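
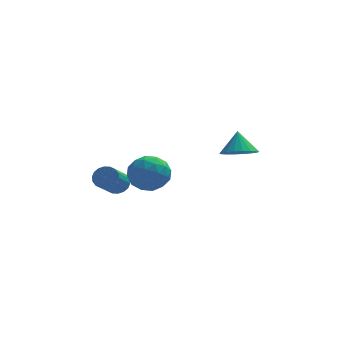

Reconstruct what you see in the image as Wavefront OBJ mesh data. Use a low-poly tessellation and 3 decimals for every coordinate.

v -1.831 0.316 -1.291
v -0.775 0.189 -1.689
v -2.005 -1.509 -1.171
v -0.949 -1.636 -1.569
v -1.117 -1.199 -0.534
v -1.01 -0.071 -0.609
v -1.77 -1.249 -2.251
v -1.663 -0.121 -2.326
v -0.738 -0.779 -2.282
v -0.334 -0.747 -1.221
v -2.446 -0.573 -1.639
v -2.042 -0.541 -0.578
v -1.287 0.413 -1.501
v -1.493 -1.733 -1.359
v -1.591 -1.476 -0.751
v -0.971 -1.55 -0.985
v -1.425 0.26 -0.866
v -0.805 0.185 -1.1
v -1.006 -0.63 -0.421
v -1.975 -1.505 -1.76
v -1.355 -1.58 -1.994
v -1.809 0.23 -1.875
v -1.189 0.156 -2.109
v -1.774 -0.69 -2.439
v -0.645 -0.231 -2.083
v -0.748 -1.304 -2.013
v -1.23 -1.076 -2.414
v -1.167 -0.413 -2.457
v -0.408 -0.212 -1.46
v -0.51 -1.285 -1.389
v -0.609 -1.028 -0.781
v -0.546 -0.365 -0.825
v -0.386 -0.781 -1.808
v -2.27 -0.035 -1.471
v -2.372 -1.108 -1.4
v -2.234 -0.955 -2.035
v -2.171 -0.292 -2.079
v -2.032 -0.016 -0.847
v -2.135 -1.089 -0.777
v -1.613 -0.907 -0.403
v -1.55 -0.244 -0.446
v -2.394 -0.539 -1.052
v 2.975 0.157 -0.495
v 3.783 -0.271 -0.205
v 2.925 0.843 0.655
v 3.927 0.077 -0.406
v 3.882 0.441 -0.625
v 3.658 0.749 -0.819
v 3.298 0.94 -0.948
v 2.874 0.975 -0.987
v 2.47 0.849 -0.929
v 2.166 0.585 -0.785
v 2.022 0.237 -0.584
v 2.067 -0.127 -0.365
v 2.292 -0.435 -0.172
v 2.652 -0.625 -0.042
v 3.076 -0.661 -0.003
v 3.479 -0.535 -0.061
v -2.935 0.086 -2.421
v -2.71 0.425 -1.876
v -3.24 -0.867 -0.854
v -3.465 -1.206 -1.399
v -2.996 0.521 -1.902
v -3.526 -0.771 -0.88
v -3.269 0.531 -2.031
v -3.8 -0.76 -1.009
v -3.477 0.453 -2.237
v -4.007 -0.838 -1.216
v -3.577 0.303 -2.48
v -4.107 -0.989 -1.458
v -3.55 0.109 -2.711
v -4.08 -1.183 -1.689
v -3.401 -0.089 -2.884
v -3.931 -1.381 -1.863
v -3.16 -0.253 -2.966
v -3.69 -1.545 -1.944
v -2.874 -0.349 -2.94
v -3.404 -1.641 -1.918
v -2.6 -0.36 -2.811
v -3.131 -1.651 -1.789
v -2.393 -0.282 -2.604
v -2.923 -1.573 -1.583
v -2.293 -0.131 -2.362
v -2.823 -1.423 -1.34
v -2.32 0.063 -2.131
v -2.85 -1.229 -1.109
v -2.469 0.261 -1.957
v -2.999 -1.031 -0.936
f 1 38 17
f 38 12 41
f 17 41 6
f 38 41 17
f 1 17 13
f 17 6 18
f 13 18 2
f 17 18 13
f 1 13 22
f 13 2 23
f 22 23 8
f 13 23 22
f 1 22 34
f 22 8 37
f 34 37 11
f 22 37 34
f 1 34 38
f 34 11 42
f 38 42 12
f 34 42 38
f 2 18 29
f 18 6 32
f 29 32 10
f 18 32 29
f 6 41 19
f 41 12 40
f 19 40 5
f 41 40 19
f 12 42 39
f 42 11 35
f 39 35 3
f 42 35 39
f 11 37 36
f 37 8 24
f 36 24 7
f 37 24 36
f 8 23 28
f 23 2 25
f 28 25 9
f 23 25 28
f 4 30 16
f 30 10 31
f 16 31 5
f 30 31 16
f 4 16 14
f 16 5 15
f 14 15 3
f 16 15 14
f 4 14 21
f 14 3 20
f 21 20 7
f 14 20 21
f 4 21 26
f 21 7 27
f 26 27 9
f 21 27 26
f 4 26 30
f 26 9 33
f 30 33 10
f 26 33 30
f 5 31 19
f 31 10 32
f 19 32 6
f 31 32 19
f 3 15 39
f 15 5 40
f 39 40 12
f 15 40 39
f 7 20 36
f 20 3 35
f 36 35 11
f 20 35 36
f 9 27 28
f 27 7 24
f 28 24 8
f 27 24 28
f 10 33 29
f 33 9 25
f 29 25 2
f 33 25 29
f 44 43 46
f 44 46 45
f 46 43 47
f 46 47 45
f 47 43 48
f 47 48 45
f 48 43 49
f 48 49 45
f 49 43 50
f 49 50 45
f 50 43 51
f 50 51 45
f 51 43 52
f 51 52 45
f 52 43 53
f 52 53 45
f 53 43 54
f 53 54 45
f 54 43 55
f 54 55 45
f 55 43 56
f 55 56 45
f 56 43 57
f 56 57 45
f 57 43 58
f 57 58 45
f 58 43 44
f 58 44 45
f 60 59 63
f 60 63 61
f 61 63 64
f 61 64 62
f 63 59 65
f 63 65 64
f 64 65 66
f 64 66 62
f 65 59 67
f 65 67 66
f 66 67 68
f 66 68 62
f 67 59 69
f 67 69 68
f 68 69 70
f 68 70 62
f 69 59 71
f 69 71 70
f 70 71 72
f 70 72 62
f 71 59 73
f 71 73 72
f 72 73 74
f 72 74 62
f 73 59 75
f 73 75 74
f 74 75 76
f 74 76 62
f 75 59 77
f 75 77 76
f 76 77 78
f 76 78 62
f 77 59 79
f 77 79 78
f 78 79 80
f 78 80 62
f 79 59 81
f 79 81 80
f 80 81 82
f 80 82 62
f 81 59 83
f 81 83 82
f 82 83 84
f 82 84 62
f 83 59 85
f 83 85 84
f 84 85 86
f 84 86 62
f 85 59 87
f 85 87 86
f 86 87 88
f 86 88 62
f 87 59 60
f 87 60 88
f 88 60 61
f 88 61 62



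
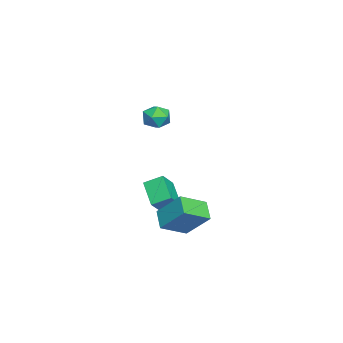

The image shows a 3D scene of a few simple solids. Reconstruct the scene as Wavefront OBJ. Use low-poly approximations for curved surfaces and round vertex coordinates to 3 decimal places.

v 1.857 0.959 2.505
v 2.347 0.963 3.068
v 1.673 -0.223 2.672
v 2.163 -0.219 3.235
v 1.507 0.129 3.31
v 1.621 0.86 3.206
v 2.399 -0.12 2.534
v 2.513 0.611 2.43
v 2.682 0.296 3.086
v 2.131 0.45 3.565
v 1.889 0.29 2.175
v 1.338 0.444 2.654
v -0.976 -0.46 -3.111
v -1.107 0.455 -2.633
v 0.107 0.165 -4.01
v -0.024 1.079 -3.532
v -0.136 -0.759 -2.308
v -0.267 0.155 -1.83
v 0.947 -0.135 -3.207
v 0.816 0.78 -2.729
v 2.778 1.737 -2.958
v 3.66 0.732 -2.301
v 3.184 2.897 -1.726
v 4.066 1.892 -1.07
v 3.634 2.088 -3.57
v 4.516 1.083 -2.914
v 4.04 3.248 -2.339
v 4.922 2.243 -1.682
f 1 12 6
f 1 6 2
f 1 2 8
f 1 8 11
f 1 11 12
f 2 6 10
f 6 12 5
f 12 11 3
f 11 8 7
f 8 2 9
f 4 10 5
f 4 5 3
f 4 3 7
f 4 7 9
f 4 9 10
f 5 10 6
f 3 5 12
f 7 3 11
f 9 7 8
f 10 9 2
f 14 16 13
f 17 14 13
f 13 16 15
f 15 17 13
f 14 20 16
f 18 14 17
f 18 20 14
f 16 20 15
f 19 17 15
f 15 20 19
f 19 18 17
f 20 18 19
f 22 24 21
f 25 22 21
f 21 24 23
f 23 25 21
f 22 28 24
f 26 22 25
f 26 28 22
f 24 28 23
f 27 25 23
f 23 28 27
f 27 26 25
f 28 26 27



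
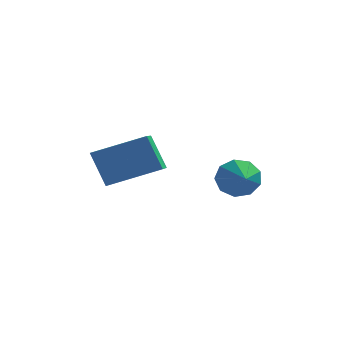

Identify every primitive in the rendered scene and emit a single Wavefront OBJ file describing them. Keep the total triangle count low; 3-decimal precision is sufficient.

v 1.244 -1.729 2.284
v 1.603 -1.381 2.909
v 1.556 -2.971 2.796
v 1.074 -1.468 3.021
v 0.625 -1.676 2.789
v 0.465 -1.909 2.32
v 0.67 -2.058 1.835
v 1.143 -2.052 1.559
v 1.663 -1.895 1.623
v 1.987 -1.66 1.996
v 1.963 -1.457 2.504
v -3.473 -3.249 3.911
v -1.666 -2.964 4.616
v -3.48 -1.788 3.338
v -1.674 -1.502 4.043
v -2.906 -3.738 2.657
v -1.1 -3.452 3.362
v -2.914 -2.276 2.084
v -1.107 -1.991 2.789
f 2 1 4
f 2 4 3
f 4 1 5
f 4 5 3
f 5 1 6
f 5 6 3
f 6 1 7
f 6 7 3
f 7 1 8
f 7 8 3
f 8 1 9
f 8 9 3
f 9 1 10
f 9 10 3
f 10 1 11
f 10 11 3
f 11 1 2
f 11 2 3
f 13 15 12
f 16 13 12
f 12 15 14
f 14 16 12
f 13 19 15
f 17 13 16
f 17 19 13
f 15 19 14
f 18 16 14
f 14 19 18
f 18 17 16
f 19 17 18



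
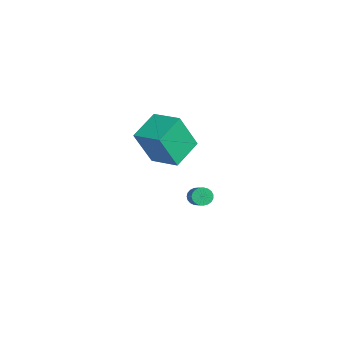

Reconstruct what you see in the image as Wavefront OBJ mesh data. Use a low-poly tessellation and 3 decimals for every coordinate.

v -2.676 1.934 1.384
v -2.655 1.039 3.305
v -1.307 2.637 1.696
v -1.286 1.741 3.617
v -1.834 0.579 0.743
v -1.813 -0.317 2.664
v -0.465 1.281 1.055
v -0.444 0.386 2.976
v -3.756 3.735 -3.751
v -3.471 3.67 -4.193
v -2.399 3.461 -3.47
v -2.684 3.525 -3.029
v -3.452 3.887 -4.158
v -2.38 3.677 -3.435
v -3.486 4.077 -4.053
v -2.414 3.868 -3.33
v -3.567 4.209 -3.895
v -2.495 3.999 -3.172
v -3.68 4.258 -3.713
v -2.608 4.048 -2.99
v -3.807 4.217 -3.537
v -2.734 4.007 -2.814
v -3.924 4.092 -3.398
v -2.852 3.883 -2.675
v -4.013 3.906 -3.321
v -2.941 3.696 -2.598
v -4.057 3.69 -3.318
v -2.985 3.481 -2.595
v -4.049 3.482 -3.39
v -2.977 3.272 -2.667
v -3.991 3.318 -3.524
v -2.919 3.108 -2.801
v -3.892 3.225 -3.698
v -2.82 3.016 -2.975
v -3.769 3.221 -3.881
v -2.697 3.011 -3.158
v -3.644 3.306 -4.042
v -2.572 3.096 -3.319
v -3.539 3.465 -4.152
v -2.467 3.255 -3.429
f 2 4 1
f 5 2 1
f 1 4 3
f 3 5 1
f 2 8 4
f 6 2 5
f 6 8 2
f 4 8 3
f 7 5 3
f 3 8 7
f 7 6 5
f 8 6 7
f 10 9 13
f 10 13 11
f 11 13 14
f 11 14 12
f 13 9 15
f 13 15 14
f 14 15 16
f 14 16 12
f 15 9 17
f 15 17 16
f 16 17 18
f 16 18 12
f 17 9 19
f 17 19 18
f 18 19 20
f 18 20 12
f 19 9 21
f 19 21 20
f 20 21 22
f 20 22 12
f 21 9 23
f 21 23 22
f 22 23 24
f 22 24 12
f 23 9 25
f 23 25 24
f 24 25 26
f 24 26 12
f 25 9 27
f 25 27 26
f 26 27 28
f 26 28 12
f 27 9 29
f 27 29 28
f 28 29 30
f 28 30 12
f 29 9 31
f 29 31 30
f 30 31 32
f 30 32 12
f 31 9 33
f 31 33 32
f 32 33 34
f 32 34 12
f 33 9 35
f 33 35 34
f 34 35 36
f 34 36 12
f 35 9 37
f 35 37 36
f 36 37 38
f 36 38 12
f 37 9 39
f 37 39 38
f 38 39 40
f 38 40 12
f 39 9 10
f 39 10 40
f 40 10 11
f 40 11 12



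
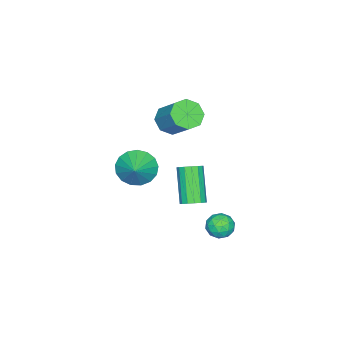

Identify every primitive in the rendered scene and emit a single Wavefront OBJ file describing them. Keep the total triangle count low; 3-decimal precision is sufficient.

v -1.073 -1.216 2.278
v -0.55 -0.854 1.67
v 0.057 0.358 2.915
v -0.467 -0.004 3.522
v -1.159 -0.568 1.689
v -0.553 0.644 2.933
v -1.718 -0.661 2.052
v -1.112 0.55 3.297
v -1.9 -1.08 2.548
v -1.293 0.132 3.793
v -1.597 -1.578 2.885
v -0.99 -0.366 4.13
v -0.987 -1.864 2.867
v -0.381 -0.652 4.111
v -0.428 -1.77 2.503
v 0.178 -0.559 3.748
v -0.247 -1.352 2.007
v 0.36 -0.14 3.252
v 3.053 4.294 -0.796
v 3.336 3.995 -0.199
v 2.504 3.285 -1.041
v 2.787 2.986 -0.444
v 2.285 3.506 -0.386
v 2.624 4.129 -0.234
v 3.216 3.151 -1.006
v 3.555 3.774 -0.854
v 3.437 3.288 -0.328
v 2.861 3.508 0.055
v 2.979 3.772 -1.295
v 2.403 3.992 -0.912
v 3.242 4.233 -0.476
v 2.598 3.047 -0.764
v 2.302 3.353 -0.73
v 2.469 3.177 -0.379
v 2.824 4.312 -0.497
v 2.99 4.136 -0.146
v 2.373 3.849 -0.256
v 2.85 3.144 -1.094
v 3.016 2.968 -0.743
v 3.371 4.103 -0.861
v 3.538 3.927 -0.51
v 3.467 3.431 -0.984
v 3.468 3.642 -0.201
v 3.146 3.049 -0.345
v 3.398 3.145 -0.675
v 3.597 3.512 -0.586
v 3.13 3.771 0.024
v 2.808 3.178 -0.12
v 2.512 3.484 -0.086
v 2.711 3.85 0.003
v 3.189 3.355 -0.052
v 3.032 4.102 -1.12
v 2.71 3.509 -1.264
v 3.129 3.43 -1.243
v 3.328 3.796 -1.154
v 2.694 4.231 -0.895
v 2.372 3.638 -1.039
v 2.243 3.768 -0.654
v 2.442 4.135 -0.565
v 2.651 3.925 -1.188
v 0.077 -2.478 -0.976
v 0.649 -2.477 -1.857
v 1.143 -1.942 -0.284
v 0.424 -2.027 -1.859
v 0.119 -1.681 -1.659
v -0.195 -1.518 -1.302
v -0.447 -1.575 -0.871
v -0.579 -1.838 -0.464
v -0.56 -2.249 -0.174
v -0.396 -2.712 -0.068
v -0.123 -3.121 -0.171
v 0.195 -3.383 -0.457
v 0.487 -3.438 -0.863
v 0.684 -3.273 -1.295
v 0.743 -2.926 -1.654
v 4.096 2.904 1.532
v 4.596 2.899 1.863
v 3.585 2.152 3.38
v 3.084 2.156 3.048
v 4.468 3.177 1.915
v 3.456 2.43 3.431
v 4.24 3.382 1.864
v 3.229 2.635 3.38
v 3.973 3.459 1.724
v 2.962 2.712 3.24
v 3.74 3.387 1.532
v 2.728 2.639 3.049
v 3.601 3.185 1.341
v 2.59 2.438 2.857
v 3.595 2.908 1.2
v 2.584 2.161 2.717
v 3.724 2.63 1.149
v 2.712 1.883 2.665
v 3.951 2.425 1.2
v 2.94 1.678 2.716
v 4.218 2.348 1.34
v 3.207 1.601 2.856
v 4.452 2.421 1.531
v 3.44 1.673 3.048
v 4.59 2.622 1.723
v 3.579 1.875 3.239
f 2 1 5
f 2 5 3
f 3 5 6
f 3 6 4
f 5 1 7
f 5 7 6
f 6 7 8
f 6 8 4
f 7 1 9
f 7 9 8
f 8 9 10
f 8 10 4
f 9 1 11
f 9 11 10
f 10 11 12
f 10 12 4
f 11 1 13
f 11 13 12
f 12 13 14
f 12 14 4
f 13 1 15
f 13 15 14
f 14 15 16
f 14 16 4
f 15 1 17
f 15 17 16
f 16 17 18
f 16 18 4
f 17 1 2
f 17 2 18
f 18 2 3
f 18 3 4
f 19 56 35
f 56 30 59
f 35 59 24
f 56 59 35
f 19 35 31
f 35 24 36
f 31 36 20
f 35 36 31
f 19 31 40
f 31 20 41
f 40 41 26
f 31 41 40
f 19 40 52
f 40 26 55
f 52 55 29
f 40 55 52
f 19 52 56
f 52 29 60
f 56 60 30
f 52 60 56
f 20 36 47
f 36 24 50
f 47 50 28
f 36 50 47
f 24 59 37
f 59 30 58
f 37 58 23
f 59 58 37
f 30 60 57
f 60 29 53
f 57 53 21
f 60 53 57
f 29 55 54
f 55 26 42
f 54 42 25
f 55 42 54
f 26 41 46
f 41 20 43
f 46 43 27
f 41 43 46
f 22 48 34
f 48 28 49
f 34 49 23
f 48 49 34
f 22 34 32
f 34 23 33
f 32 33 21
f 34 33 32
f 22 32 39
f 32 21 38
f 39 38 25
f 32 38 39
f 22 39 44
f 39 25 45
f 44 45 27
f 39 45 44
f 22 44 48
f 44 27 51
f 48 51 28
f 44 51 48
f 23 49 37
f 49 28 50
f 37 50 24
f 49 50 37
f 21 33 57
f 33 23 58
f 57 58 30
f 33 58 57
f 25 38 54
f 38 21 53
f 54 53 29
f 38 53 54
f 27 45 46
f 45 25 42
f 46 42 26
f 45 42 46
f 28 51 47
f 51 27 43
f 47 43 20
f 51 43 47
f 62 61 64
f 62 64 63
f 64 61 65
f 64 65 63
f 65 61 66
f 65 66 63
f 66 61 67
f 66 67 63
f 67 61 68
f 67 68 63
f 68 61 69
f 68 69 63
f 69 61 70
f 69 70 63
f 70 61 71
f 70 71 63
f 71 61 72
f 71 72 63
f 72 61 73
f 72 73 63
f 73 61 74
f 73 74 63
f 74 61 75
f 74 75 63
f 75 61 62
f 75 62 63
f 77 76 80
f 77 80 78
f 78 80 81
f 78 81 79
f 80 76 82
f 80 82 81
f 81 82 83
f 81 83 79
f 82 76 84
f 82 84 83
f 83 84 85
f 83 85 79
f 84 76 86
f 84 86 85
f 85 86 87
f 85 87 79
f 86 76 88
f 86 88 87
f 87 88 89
f 87 89 79
f 88 76 90
f 88 90 89
f 89 90 91
f 89 91 79
f 90 76 92
f 90 92 91
f 91 92 93
f 91 93 79
f 92 76 94
f 92 94 93
f 93 94 95
f 93 95 79
f 94 76 96
f 94 96 95
f 95 96 97
f 95 97 79
f 96 76 98
f 96 98 97
f 97 98 99
f 97 99 79
f 98 76 100
f 98 100 99
f 99 100 101
f 99 101 79
f 100 76 77
f 100 77 101
f 101 77 78
f 101 78 79



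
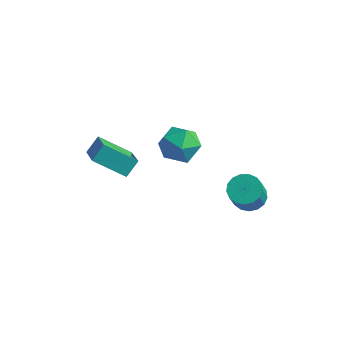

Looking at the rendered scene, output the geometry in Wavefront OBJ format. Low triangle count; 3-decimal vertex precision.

v 1.811 3.204 -4.695
v 2.572 2.839 -5.06
v 2.851 1.951 -3.59
v 2.089 2.316 -3.225
v 2.715 3.207 -4.865
v 2.994 2.319 -3.395
v 2.65 3.574 -4.63
v 2.929 2.686 -3.161
v 2.394 3.857 -4.411
v 2.672 2.968 -2.941
v 2.003 3.99 -4.257
v 2.282 3.101 -2.787
v 1.569 3.943 -4.203
v 1.847 3.054 -2.733
v 1.19 3.727 -4.261
v 1.468 2.838 -2.792
v 0.953 3.391 -4.42
v 1.232 2.502 -2.95
v 0.913 3.012 -4.641
v 1.191 2.124 -3.171
v 1.078 2.678 -4.874
v 1.357 1.789 -3.405
v 1.411 2.464 -5.067
v 1.69 1.575 -3.597
v 1.836 2.419 -5.174
v 2.115 1.531 -3.704
v 2.255 2.555 -5.172
v 2.534 1.666 -3.702
v -1.892 1.672 0.103
v -0.898 2.272 -0.238
v -1.202 0.048 -0.742
v -0.208 0.648 -1.083
v -0.398 0.408 0.087
v -0.825 1.412 0.609
v -1.275 0.908 -1.589
v -1.702 1.912 -1.067
v -0.518 1.799 -1.284
v 0.025 1.491 -0.248
v -2.125 0.829 -0.732
v -1.582 0.521 0.304
v -5.364 -0.853 -1.953
v -4.151 -1.91 -1.147
v -5.207 -0.085 -1.181
v -3.994 -1.142 -0.376
v -3.886 -0.018 -3.084
v -2.673 -1.075 -2.279
v -3.729 0.75 -2.313
v -2.516 -0.307 -1.507
f 2 1 5
f 2 5 3
f 3 5 6
f 3 6 4
f 5 1 7
f 5 7 6
f 6 7 8
f 6 8 4
f 7 1 9
f 7 9 8
f 8 9 10
f 8 10 4
f 9 1 11
f 9 11 10
f 10 11 12
f 10 12 4
f 11 1 13
f 11 13 12
f 12 13 14
f 12 14 4
f 13 1 15
f 13 15 14
f 14 15 16
f 14 16 4
f 15 1 17
f 15 17 16
f 16 17 18
f 16 18 4
f 17 1 19
f 17 19 18
f 18 19 20
f 18 20 4
f 19 1 21
f 19 21 20
f 20 21 22
f 20 22 4
f 21 1 23
f 21 23 22
f 22 23 24
f 22 24 4
f 23 1 25
f 23 25 24
f 24 25 26
f 24 26 4
f 25 1 27
f 25 27 26
f 26 27 28
f 26 28 4
f 27 1 2
f 27 2 28
f 28 2 3
f 28 3 4
f 29 40 34
f 29 34 30
f 29 30 36
f 29 36 39
f 29 39 40
f 30 34 38
f 34 40 33
f 40 39 31
f 39 36 35
f 36 30 37
f 32 38 33
f 32 33 31
f 32 31 35
f 32 35 37
f 32 37 38
f 33 38 34
f 31 33 40
f 35 31 39
f 37 35 36
f 38 37 30
f 42 44 41
f 45 42 41
f 41 44 43
f 43 45 41
f 42 48 44
f 46 42 45
f 46 48 42
f 44 48 43
f 47 45 43
f 43 48 47
f 47 46 45
f 48 46 47



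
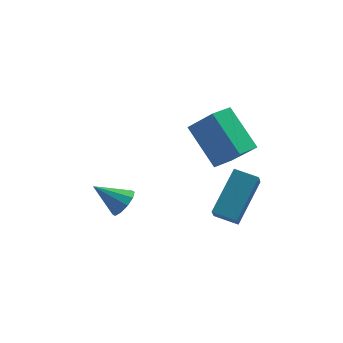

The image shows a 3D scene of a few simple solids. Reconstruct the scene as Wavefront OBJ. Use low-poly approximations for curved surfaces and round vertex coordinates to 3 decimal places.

v 1.214 -2.188 -2.952
v 1.075 -2.9 -2.126
v 0.417 -1.814 -2.765
v 0.277 -2.527 -1.938
v 2.063 -0.973 -1.762
v 1.923 -1.686 -0.935
v 1.265 -0.6 -1.574
v 1.126 -1.312 -0.748
v 0.566 -0.186 -1.532
v 1.366 -0.732 -0.453
v -0.256 1.017 -0.312
v 0.544 0.47 0.767
v 1.236 0.45 -1.707
v 2.036 -0.097 -0.628
v 0.414 1.652 -0.487
v 1.214 1.106 0.592
v -2.618 -2.153 -1.63
v -2.243 -2.026 -1.179
v -3.602 -1.947 -0.87
v -2.317 -1.71 -1.36
v -2.505 -1.564 -1.644
v -2.737 -1.643 -1.923
v -2.923 -1.917 -2.089
v -2.993 -2.281 -2.08
v -2.919 -2.597 -1.899
v -2.731 -2.743 -1.615
v -2.499 -2.664 -1.337
v -2.313 -2.39 -1.17
f 2 4 1
f 5 2 1
f 1 4 3
f 3 5 1
f 2 8 4
f 6 2 5
f 6 8 2
f 4 8 3
f 7 5 3
f 3 8 7
f 7 6 5
f 8 6 7
f 10 12 9
f 13 10 9
f 9 12 11
f 11 13 9
f 10 16 12
f 14 10 13
f 14 16 10
f 12 16 11
f 15 13 11
f 11 16 15
f 15 14 13
f 16 14 15
f 18 17 20
f 18 20 19
f 20 17 21
f 20 21 19
f 21 17 22
f 21 22 19
f 22 17 23
f 22 23 19
f 23 17 24
f 23 24 19
f 24 17 25
f 24 25 19
f 25 17 26
f 25 26 19
f 26 17 27
f 26 27 19
f 27 17 28
f 27 28 19
f 28 17 18
f 28 18 19



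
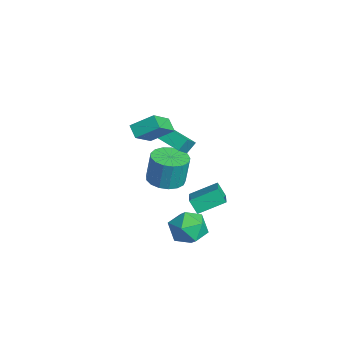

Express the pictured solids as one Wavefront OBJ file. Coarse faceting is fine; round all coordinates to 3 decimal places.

v 1.785 0.813 -3.27
v 1.326 0.514 -2.531
v 1.893 2.278 -2.61
v 1.434 1.978 -1.871
v 3.426 0.322 -2.449
v 2.967 0.022 -1.71
v 3.534 1.786 -1.789
v 3.075 1.487 -1.05
v -3.654 0.24 -1.407
v -3.851 0.78 -0.822
v -2.053 1.377 -1.921
v -2.25 1.918 -1.336
v -2.89 -0.438 -0.524
v -3.087 0.103 0.061
v -1.289 0.7 -1.038
v -1.486 1.24 -0.453
v 3.865 0.455 -2.882
v 4.269 -0.004 -3.826
v 2.211 -0.196 -3.274
v 2.615 -0.655 -4.218
v 2.922 -1.065 -3.216
v 3.944 -0.663 -2.974
v 2.536 0.463 -4.126
v 3.558 0.865 -3.884
v 3.448 0 -4.595
v 3.687 -0.944 -4.032
v 2.793 0.744 -3.068
v 3.032 -0.2 -2.505
v -2.271 -0.816 0.28
v -1.321 -1.87 1.371
v -1.894 0.355 1.083
v -0.943 -0.699 2.174
v -1.577 -0.701 -0.214
v -0.626 -1.755 0.877
v -1.199 0.47 0.589
v -0.249 -0.584 1.68
v -3.214 0.549 -4.662
v -2.153 0.409 -4.671
v -2.105 0.651 -2.888
v -3.166 0.791 -2.878
v -2.211 0.914 -4.738
v -2.163 1.156 -2.955
v -2.499 1.335 -4.787
v -2.451 1.576 -3.004
v -2.95 1.576 -4.808
v -2.902 1.817 -3.025
v -3.462 1.582 -4.795
v -3.414 1.823 -3.012
v -3.917 1.351 -4.751
v -3.869 1.592 -2.968
v -4.211 0.936 -4.687
v -4.163 1.178 -2.904
v -4.277 0.433 -4.617
v -4.229 0.675 -2.834
v -4.099 -0.043 -4.557
v -4.051 0.198 -2.774
v -3.718 -0.384 -4.521
v -3.67 -0.142 -2.738
v -3.222 -0.511 -4.518
v -3.174 -0.269 -2.735
v -2.724 -0.395 -4.547
v -2.676 -0.154 -2.764
v -2.338 -0.063 -4.602
v -2.29 0.179 -2.819
f 2 4 1
f 5 2 1
f 1 4 3
f 3 5 1
f 2 8 4
f 6 2 5
f 6 8 2
f 4 8 3
f 7 5 3
f 3 8 7
f 7 6 5
f 8 6 7
f 10 12 9
f 13 10 9
f 9 12 11
f 11 13 9
f 10 16 12
f 14 10 13
f 14 16 10
f 12 16 11
f 15 13 11
f 11 16 15
f 15 14 13
f 16 14 15
f 17 28 22
f 17 22 18
f 17 18 24
f 17 24 27
f 17 27 28
f 18 22 26
f 22 28 21
f 28 27 19
f 27 24 23
f 24 18 25
f 20 26 21
f 20 21 19
f 20 19 23
f 20 23 25
f 20 25 26
f 21 26 22
f 19 21 28
f 23 19 27
f 25 23 24
f 26 25 18
f 30 32 29
f 33 30 29
f 29 32 31
f 31 33 29
f 30 36 32
f 34 30 33
f 34 36 30
f 32 36 31
f 35 33 31
f 31 36 35
f 35 34 33
f 36 34 35
f 38 37 41
f 38 41 39
f 39 41 42
f 39 42 40
f 41 37 43
f 41 43 42
f 42 43 44
f 42 44 40
f 43 37 45
f 43 45 44
f 44 45 46
f 44 46 40
f 45 37 47
f 45 47 46
f 46 47 48
f 46 48 40
f 47 37 49
f 47 49 48
f 48 49 50
f 48 50 40
f 49 37 51
f 49 51 50
f 50 51 52
f 50 52 40
f 51 37 53
f 51 53 52
f 52 53 54
f 52 54 40
f 53 37 55
f 53 55 54
f 54 55 56
f 54 56 40
f 55 37 57
f 55 57 56
f 56 57 58
f 56 58 40
f 57 37 59
f 57 59 58
f 58 59 60
f 58 60 40
f 59 37 61
f 59 61 60
f 60 61 62
f 60 62 40
f 61 37 63
f 61 63 62
f 62 63 64
f 62 64 40
f 63 37 38
f 63 38 64
f 64 38 39
f 64 39 40



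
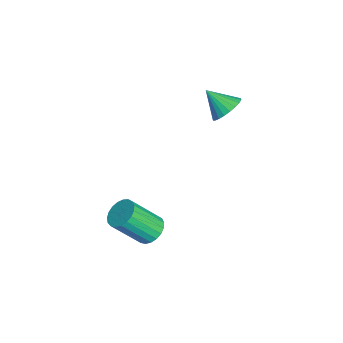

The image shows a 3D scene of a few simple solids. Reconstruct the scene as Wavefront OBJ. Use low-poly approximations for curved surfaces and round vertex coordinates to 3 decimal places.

v 2.947 -1.459 -0.906
v 3.404 -1.103 -0.66
v 3.551 -2.145 0.573
v 3.093 -2.501 0.326
v 3.19 -1.002 -0.548
v 3.337 -2.043 0.684
v 2.934 -0.979 -0.499
v 3.08 -2.02 0.734
v 2.68 -1.039 -0.519
v 2.826 -2.081 0.713
v 2.472 -1.172 -0.607
v 2.619 -2.214 0.625
v 2.346 -1.355 -0.747
v 2.493 -2.397 0.485
v 2.324 -1.556 -0.914
v 2.471 -2.597 0.319
v 2.41 -1.74 -1.079
v 2.556 -2.781 0.153
v 2.588 -1.875 -1.215
v 2.735 -2.917 0.017
v 2.829 -1.939 -1.297
v 2.975 -2.98 -0.065
v 3.09 -1.919 -1.312
v 3.236 -2.961 -0.08
v 3.326 -1.82 -1.256
v 3.472 -2.862 -0.024
v 3.496 -1.659 -1.14
v 3.643 -2.701 0.092
v 3.572 -1.463 -0.984
v 3.718 -2.505 0.248
v 3.539 -1.267 -0.814
v 3.686 -2.308 0.418
v -1.678 1.57 1.551
v -1.053 1.237 1.598
v -2.142 0.81 2.309
v -1.03 1.425 1.8
v -1.105 1.634 1.965
v -1.268 1.835 2.066
v -1.493 1.994 2.089
v -1.746 2.09 2.03
v -1.989 2.106 1.897
v -2.185 2.041 1.713
v -2.303 1.904 1.503
v -2.327 1.716 1.301
v -2.251 1.506 1.136
v -2.089 1.306 1.035
v -1.864 1.146 1.012
v -1.61 1.051 1.071
v -1.367 1.034 1.204
v -1.172 1.1 1.388
f 2 1 5
f 2 5 3
f 3 5 6
f 3 6 4
f 5 1 7
f 5 7 6
f 6 7 8
f 6 8 4
f 7 1 9
f 7 9 8
f 8 9 10
f 8 10 4
f 9 1 11
f 9 11 10
f 10 11 12
f 10 12 4
f 11 1 13
f 11 13 12
f 12 13 14
f 12 14 4
f 13 1 15
f 13 15 14
f 14 15 16
f 14 16 4
f 15 1 17
f 15 17 16
f 16 17 18
f 16 18 4
f 17 1 19
f 17 19 18
f 18 19 20
f 18 20 4
f 19 1 21
f 19 21 20
f 20 21 22
f 20 22 4
f 21 1 23
f 21 23 22
f 22 23 24
f 22 24 4
f 23 1 25
f 23 25 24
f 24 25 26
f 24 26 4
f 25 1 27
f 25 27 26
f 26 27 28
f 26 28 4
f 27 1 29
f 27 29 28
f 28 29 30
f 28 30 4
f 29 1 31
f 29 31 30
f 30 31 32
f 30 32 4
f 31 1 2
f 31 2 32
f 32 2 3
f 32 3 4
f 34 33 36
f 34 36 35
f 36 33 37
f 36 37 35
f 37 33 38
f 37 38 35
f 38 33 39
f 38 39 35
f 39 33 40
f 39 40 35
f 40 33 41
f 40 41 35
f 41 33 42
f 41 42 35
f 42 33 43
f 42 43 35
f 43 33 44
f 43 44 35
f 44 33 45
f 44 45 35
f 45 33 46
f 45 46 35
f 46 33 47
f 46 47 35
f 47 33 48
f 47 48 35
f 48 33 49
f 48 49 35
f 49 33 50
f 49 50 35
f 50 33 34
f 50 34 35



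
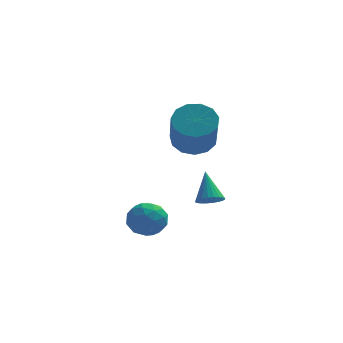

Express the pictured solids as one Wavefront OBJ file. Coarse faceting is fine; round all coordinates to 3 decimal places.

v 3.263 -1.856 -1.809
v 3.788 -2.067 -1.556
v 3.057 -0.904 -0.591
v 3.87 -1.881 -1.687
v 3.86 -1.691 -1.837
v 3.759 -1.526 -1.983
v 3.582 -1.412 -2.102
v 3.357 -1.365 -2.177
v 3.118 -1.393 -2.195
v 2.9 -1.491 -2.155
v 2.738 -1.645 -2.063
v 2.656 -1.831 -1.932
v 2.666 -2.02 -1.782
v 2.767 -2.185 -1.636
v 2.944 -2.299 -1.517
v 3.169 -2.346 -1.442
v 3.408 -2.319 -1.424
v 3.626 -2.22 -1.464
v 2.565 0.443 0.768
v 3.144 -0.144 0.22
v 3.214 -1.551 1.805
v 2.635 -0.963 2.352
v 3.486 0.193 0.504
v 3.556 -1.214 2.089
v 3.535 0.609 0.872
v 3.605 -0.798 2.456
v 3.277 0.973 1.207
v 3.347 -0.434 2.791
v 2.792 1.169 1.402
v 2.863 -0.238 2.986
v 2.236 1.134 1.396
v 2.306 -0.273 2.98
v 1.784 0.88 1.19
v 1.854 -0.527 2.775
v 1.579 0.488 0.851
v 1.65 -0.919 2.435
v 1.688 0.081 0.485
v 1.758 -1.326 2.069
v 2.075 -0.211 0.209
v 2.145 -1.618 1.793
v 2.618 -0.295 0.11
v 2.688 -1.701 1.694
v 0.977 -0.807 -2.718
v 1.499 -1.318 -3.287
v -0.119 -1.822 -2.813
v 0.403 -2.333 -3.382
v 0.637 -2.248 -2.491
v 1.314 -1.62 -2.432
v 0.066 -1.52 -3.668
v 0.743 -0.892 -3.609
v 0.936 -1.758 -3.874
v 1.289 -2.208 -3.146
v 0.091 -0.932 -2.954
v 0.444 -1.382 -2.226
v 1.334 -0.973 -2.994
v 0.046 -2.167 -3.106
v 0.183 -2.117 -2.582
v 0.49 -2.417 -2.917
v 1.226 -1.151 -2.491
v 1.533 -1.451 -2.826
v 1.026 -1.998 -2.358
v -0.153 -1.689 -3.274
v 0.154 -1.989 -3.609
v 0.89 -0.723 -3.183
v 1.197 -1.023 -3.518
v 0.354 -1.142 -3.742
v 1.31 -1.532 -3.673
v 0.666 -2.129 -3.729
v 0.467 -1.651 -3.898
v 0.866 -1.282 -3.863
v 1.518 -1.796 -3.246
v 0.873 -2.393 -3.302
v 1.011 -2.343 -2.778
v 1.409 -1.974 -2.743
v 1.186 -2.055 -3.591
v 0.507 -0.747 -2.798
v -0.138 -1.344 -2.854
v -0.029 -1.166 -3.357
v 0.369 -0.797 -3.322
v 0.714 -1.011 -2.371
v 0.07 -1.608 -2.427
v 0.514 -1.858 -2.237
v 0.913 -1.489 -2.202
v 0.194 -1.085 -2.509
f 2 1 4
f 2 4 3
f 4 1 5
f 4 5 3
f 5 1 6
f 5 6 3
f 6 1 7
f 6 7 3
f 7 1 8
f 7 8 3
f 8 1 9
f 8 9 3
f 9 1 10
f 9 10 3
f 10 1 11
f 10 11 3
f 11 1 12
f 11 12 3
f 12 1 13
f 12 13 3
f 13 1 14
f 13 14 3
f 14 1 15
f 14 15 3
f 15 1 16
f 15 16 3
f 16 1 17
f 16 17 3
f 17 1 18
f 17 18 3
f 18 1 2
f 18 2 3
f 20 19 23
f 20 23 21
f 21 23 24
f 21 24 22
f 23 19 25
f 23 25 24
f 24 25 26
f 24 26 22
f 25 19 27
f 25 27 26
f 26 27 28
f 26 28 22
f 27 19 29
f 27 29 28
f 28 29 30
f 28 30 22
f 29 19 31
f 29 31 30
f 30 31 32
f 30 32 22
f 31 19 33
f 31 33 32
f 32 33 34
f 32 34 22
f 33 19 35
f 33 35 34
f 34 35 36
f 34 36 22
f 35 19 37
f 35 37 36
f 36 37 38
f 36 38 22
f 37 19 39
f 37 39 38
f 38 39 40
f 38 40 22
f 39 19 41
f 39 41 40
f 40 41 42
f 40 42 22
f 41 19 20
f 41 20 42
f 42 20 21
f 42 21 22
f 43 80 59
f 80 54 83
f 59 83 48
f 80 83 59
f 43 59 55
f 59 48 60
f 55 60 44
f 59 60 55
f 43 55 64
f 55 44 65
f 64 65 50
f 55 65 64
f 43 64 76
f 64 50 79
f 76 79 53
f 64 79 76
f 43 76 80
f 76 53 84
f 80 84 54
f 76 84 80
f 44 60 71
f 60 48 74
f 71 74 52
f 60 74 71
f 48 83 61
f 83 54 82
f 61 82 47
f 83 82 61
f 54 84 81
f 84 53 77
f 81 77 45
f 84 77 81
f 53 79 78
f 79 50 66
f 78 66 49
f 79 66 78
f 50 65 70
f 65 44 67
f 70 67 51
f 65 67 70
f 46 72 58
f 72 52 73
f 58 73 47
f 72 73 58
f 46 58 56
f 58 47 57
f 56 57 45
f 58 57 56
f 46 56 63
f 56 45 62
f 63 62 49
f 56 62 63
f 46 63 68
f 63 49 69
f 68 69 51
f 63 69 68
f 46 68 72
f 68 51 75
f 72 75 52
f 68 75 72
f 47 73 61
f 73 52 74
f 61 74 48
f 73 74 61
f 45 57 81
f 57 47 82
f 81 82 54
f 57 82 81
f 49 62 78
f 62 45 77
f 78 77 53
f 62 77 78
f 51 69 70
f 69 49 66
f 70 66 50
f 69 66 70
f 52 75 71
f 75 51 67
f 71 67 44
f 75 67 71



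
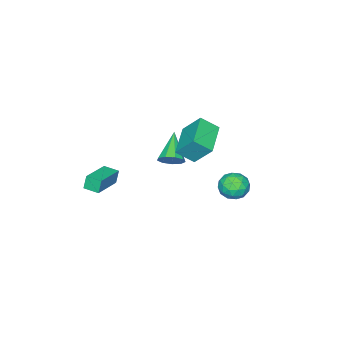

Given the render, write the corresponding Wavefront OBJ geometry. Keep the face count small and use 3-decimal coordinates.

v -0.234 -1.191 -0.94
v 0.26 -1.175 -0.35
v -1.566 -2.089 0.2
v -0.034 -0.738 -0.35
v -0.422 -0.513 -0.626
v -0.722 -0.605 -1.049
v -0.794 -0.971 -1.421
v -0.604 -1.44 -1.568
v -0.24 -1.792 -1.421
v 0.126 -1.863 -1.049
v 0.324 -1.619 -0.626
v -1.772 -0.371 0.368
v -1.148 -1.152 1.119
v -1.993 0.661 1.623
v -1.369 -0.119 2.374
v -0.051 0.559 -0.094
v 0.573 -0.221 0.657
v -0.272 1.592 1.161
v 0.352 0.811 1.912
v 0.592 4.488 0.126
v 0.975 4.181 -0.621
v 0.105 3.159 0.421
v 0.488 2.852 -0.326
v 0.996 3.119 0.36
v 1.297 3.941 0.177
v -0.217 3.399 -0.377
v 0.084 4.221 -0.56
v 0.475 3.509 -0.932
v 1.224 3.336 -0.477
v -0.144 4.004 0.277
v 0.605 3.831 0.732
v 0.826 4.451 -0.274
v 0.254 2.889 0.074
v 0.552 3.046 0.477
v 0.777 2.866 0.037
v 1.015 4.31 0.195
v 1.24 4.13 -0.244
v 1.253 3.505 0.333
v -0.16 3.21 0.044
v 0.065 3.03 -0.395
v 0.303 4.474 -0.237
v 0.528 4.294 -0.677
v -0.173 3.835 -0.533
v 0.757 3.876 -0.896
v 0.471 3.094 -0.722
v 0.057 3.416 -0.752
v 0.234 3.899 -0.859
v 1.198 3.774 -0.628
v 0.912 2.993 -0.454
v 1.21 3.15 -0.051
v 1.387 3.632 -0.159
v 0.904 3.379 -0.811
v 0.168 4.347 0.254
v -0.118 3.566 0.428
v -0.307 3.708 -0.041
v -0.13 4.19 -0.149
v 0.609 4.246 0.522
v 0.323 3.464 0.696
v 0.846 3.441 0.659
v 1.023 3.924 0.552
v 0.176 3.961 0.611
v 1.934 -4.271 -2.602
v 1.709 -4.254 -1.761
v 1.744 -3.383 -2.67
v 1.519 -3.366 -1.83
v 3.801 -3.834 -2.11
v 3.576 -3.817 -1.27
v 3.611 -2.946 -2.179
v 3.386 -2.929 -1.338
f 2 1 4
f 2 4 3
f 4 1 5
f 4 5 3
f 5 1 6
f 5 6 3
f 6 1 7
f 6 7 3
f 7 1 8
f 7 8 3
f 8 1 9
f 8 9 3
f 9 1 10
f 9 10 3
f 10 1 11
f 10 11 3
f 11 1 2
f 11 2 3
f 13 15 12
f 16 13 12
f 12 15 14
f 14 16 12
f 13 19 15
f 17 13 16
f 17 19 13
f 15 19 14
f 18 16 14
f 14 19 18
f 18 17 16
f 19 17 18
f 20 57 36
f 57 31 60
f 36 60 25
f 57 60 36
f 20 36 32
f 36 25 37
f 32 37 21
f 36 37 32
f 20 32 41
f 32 21 42
f 41 42 27
f 32 42 41
f 20 41 53
f 41 27 56
f 53 56 30
f 41 56 53
f 20 53 57
f 53 30 61
f 57 61 31
f 53 61 57
f 21 37 48
f 37 25 51
f 48 51 29
f 37 51 48
f 25 60 38
f 60 31 59
f 38 59 24
f 60 59 38
f 31 61 58
f 61 30 54
f 58 54 22
f 61 54 58
f 30 56 55
f 56 27 43
f 55 43 26
f 56 43 55
f 27 42 47
f 42 21 44
f 47 44 28
f 42 44 47
f 23 49 35
f 49 29 50
f 35 50 24
f 49 50 35
f 23 35 33
f 35 24 34
f 33 34 22
f 35 34 33
f 23 33 40
f 33 22 39
f 40 39 26
f 33 39 40
f 23 40 45
f 40 26 46
f 45 46 28
f 40 46 45
f 23 45 49
f 45 28 52
f 49 52 29
f 45 52 49
f 24 50 38
f 50 29 51
f 38 51 25
f 50 51 38
f 22 34 58
f 34 24 59
f 58 59 31
f 34 59 58
f 26 39 55
f 39 22 54
f 55 54 30
f 39 54 55
f 28 46 47
f 46 26 43
f 47 43 27
f 46 43 47
f 29 52 48
f 52 28 44
f 48 44 21
f 52 44 48
f 63 65 62
f 66 63 62
f 62 65 64
f 64 66 62
f 63 69 65
f 67 63 66
f 67 69 63
f 65 69 64
f 68 66 64
f 64 69 68
f 68 67 66
f 69 67 68



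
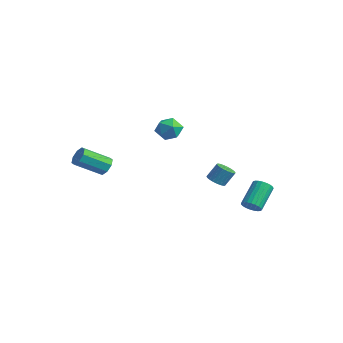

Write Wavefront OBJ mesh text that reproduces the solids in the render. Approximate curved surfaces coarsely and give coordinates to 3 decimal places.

v 4.109 0.957 0.106
v 4.347 1.366 -0.212
v 3.809 2.492 0.836
v 3.571 2.083 1.154
v 4.13 1.35 -0.306
v 3.592 2.477 0.742
v 3.91 1.266 -0.329
v 3.372 2.393 0.719
v 3.723 1.129 -0.277
v 3.186 2.256 0.771
v 3.604 0.962 -0.159
v 3.066 2.088 0.889
v 3.572 0.794 0.005
v 3.034 1.92 1.054
v 3.633 0.654 0.187
v 3.095 1.781 1.235
v 3.776 0.567 0.354
v 3.238 1.693 1.402
v 3.976 0.547 0.479
v 3.439 1.673 1.527
v 4.2 0.597 0.539
v 3.662 1.724 1.587
v 4.408 0.71 0.524
v 3.87 1.837 1.572
v 4.564 0.866 0.437
v 4.026 1.992 1.485
v 4.641 1.037 0.293
v 4.104 2.164 1.341
v 4.627 1.195 0.116
v 4.089 2.321 1.164
v 4.523 1.311 -0.062
v 3.985 2.437 0.986
v -2.917 -3.303 1.475
v -2.679 -3.047 1.999
v -3.185 -4.442 2.909
v -3.423 -4.697 2.385
v -3.14 -2.926 1.928
v -3.646 -4.321 2.838
v -3.471 -3.026 1.592
v -3.977 -4.42 2.501
v -3.477 -3.288 1.187
v -3.983 -4.682 2.096
v -3.155 -3.558 0.951
v -3.661 -4.953 1.861
v -2.694 -3.679 1.022
v -3.2 -5.074 1.932
v -2.363 -3.58 1.359
v -2.869 -4.974 2.268
v -2.357 -3.318 1.764
v -2.863 -4.712 2.673
v -0.323 1.894 0.075
v 0.242 1.779 0.009
v 0.448 2.291 0.879
v -0.117 2.406 0.945
v 0.219 1.988 -0.109
v 0.425 2.5 0.761
v 0.103 2.181 -0.195
v 0.309 2.693 0.674
v -0.087 2.324 -0.234
v 0.119 2.837 0.635
v -0.318 2.393 -0.22
v -0.112 2.905 0.649
v -0.55 2.375 -0.155
v -0.344 2.888 0.714
v -0.742 2.274 -0.05
v -0.536 2.787 0.819
v -0.862 2.108 0.077
v -0.656 2.621 0.946
v -0.889 1.904 0.203
v -0.683 2.417 1.072
v -0.818 1.699 0.308
v -0.612 2.212 1.177
v -0.661 1.527 0.372
v -0.455 2.04 1.241
v -0.446 1.419 0.385
v -0.24 1.931 1.254
v -0.21 1.392 0.344
v -0.004 1.905 1.213
v 0.007 1.453 0.257
v 0.213 1.966 1.126
v 0.167 1.589 0.139
v 0.373 2.102 1.008
v -2.035 0.675 3.153
v -1.428 0.128 3.302
v -2.792 0.092 4.098
v -2.185 -0.455 4.247
v -2.086 0.343 4.454
v -1.617 0.704 3.871
v -2.603 -0.484 3.529
v -2.134 -0.123 2.946
v -1.778 -0.588 3.535
v -1.459 -0.077 4.107
v -2.761 0.297 3.293
v -2.442 0.808 3.865
f 2 1 5
f 2 5 3
f 3 5 6
f 3 6 4
f 5 1 7
f 5 7 6
f 6 7 8
f 6 8 4
f 7 1 9
f 7 9 8
f 8 9 10
f 8 10 4
f 9 1 11
f 9 11 10
f 10 11 12
f 10 12 4
f 11 1 13
f 11 13 12
f 12 13 14
f 12 14 4
f 13 1 15
f 13 15 14
f 14 15 16
f 14 16 4
f 15 1 17
f 15 17 16
f 16 17 18
f 16 18 4
f 17 1 19
f 17 19 18
f 18 19 20
f 18 20 4
f 19 1 21
f 19 21 20
f 20 21 22
f 20 22 4
f 21 1 23
f 21 23 22
f 22 23 24
f 22 24 4
f 23 1 25
f 23 25 24
f 24 25 26
f 24 26 4
f 25 1 27
f 25 27 26
f 26 27 28
f 26 28 4
f 27 1 29
f 27 29 28
f 28 29 30
f 28 30 4
f 29 1 31
f 29 31 30
f 30 31 32
f 30 32 4
f 31 1 2
f 31 2 32
f 32 2 3
f 32 3 4
f 34 33 37
f 34 37 35
f 35 37 38
f 35 38 36
f 37 33 39
f 37 39 38
f 38 39 40
f 38 40 36
f 39 33 41
f 39 41 40
f 40 41 42
f 40 42 36
f 41 33 43
f 41 43 42
f 42 43 44
f 42 44 36
f 43 33 45
f 43 45 44
f 44 45 46
f 44 46 36
f 45 33 47
f 45 47 46
f 46 47 48
f 46 48 36
f 47 33 49
f 47 49 48
f 48 49 50
f 48 50 36
f 49 33 34
f 49 34 50
f 50 34 35
f 50 35 36
f 52 51 55
f 52 55 53
f 53 55 56
f 53 56 54
f 55 51 57
f 55 57 56
f 56 57 58
f 56 58 54
f 57 51 59
f 57 59 58
f 58 59 60
f 58 60 54
f 59 51 61
f 59 61 60
f 60 61 62
f 60 62 54
f 61 51 63
f 61 63 62
f 62 63 64
f 62 64 54
f 63 51 65
f 63 65 64
f 64 65 66
f 64 66 54
f 65 51 67
f 65 67 66
f 66 67 68
f 66 68 54
f 67 51 69
f 67 69 68
f 68 69 70
f 68 70 54
f 69 51 71
f 69 71 70
f 70 71 72
f 70 72 54
f 71 51 73
f 71 73 72
f 72 73 74
f 72 74 54
f 73 51 75
f 73 75 74
f 74 75 76
f 74 76 54
f 75 51 77
f 75 77 76
f 76 77 78
f 76 78 54
f 77 51 79
f 77 79 78
f 78 79 80
f 78 80 54
f 79 51 81
f 79 81 80
f 80 81 82
f 80 82 54
f 81 51 52
f 81 52 82
f 82 52 53
f 82 53 54
f 83 94 88
f 83 88 84
f 83 84 90
f 83 90 93
f 83 93 94
f 84 88 92
f 88 94 87
f 94 93 85
f 93 90 89
f 90 84 91
f 86 92 87
f 86 87 85
f 86 85 89
f 86 89 91
f 86 91 92
f 87 92 88
f 85 87 94
f 89 85 93
f 91 89 90
f 92 91 84



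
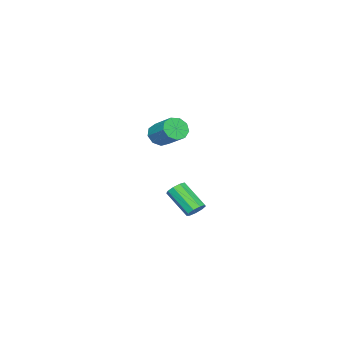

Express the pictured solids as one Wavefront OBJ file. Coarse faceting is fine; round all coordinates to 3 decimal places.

v 0.107 -2.249 3.056
v 0.841 -2.284 2.671
v 1.427 -0.846 3.658
v 0.693 -0.811 4.044
v 0.488 -1.943 2.385
v 1.074 -0.505 3.372
v -0.044 -1.746 2.414
v 0.542 -0.308 3.401
v -0.505 -1.784 2.743
v 0.081 -0.346 3.73
v -0.68 -2.04 3.219
v -0.094 -0.602 4.206
v -0.486 -2.393 3.619
v 0.1 -0.955 4.606
v -0.015 -2.679 3.756
v 0.571 -1.241 4.743
v 0.513 -2.764 3.565
v 1.099 -1.326 4.553
v 0.851 -2.608 3.137
v 1.437 -1.17 4.124
v -3.501 -2.114 -4.372
v -2.92 -1.937 -4.044
v -3.198 -3.549 -2.68
v -3.779 -3.726 -3.008
v -3.289 -1.712 -3.853
v -3.566 -3.324 -2.489
v -3.756 -1.675 -3.905
v -4.034 -3.287 -2.541
v -4.105 -1.843 -4.175
v -4.382 -3.456 -2.811
v -4.17 -2.138 -4.537
v -4.448 -3.751 -3.174
v -3.923 -2.422 -4.822
v -4.201 -4.034 -3.459
v -3.478 -2.561 -4.896
v -3.756 -4.174 -3.533
v -3.044 -2.491 -4.725
v -3.322 -4.104 -3.361
v -2.824 -2.245 -4.389
v -3.102 -3.857 -3.025
f 2 1 5
f 2 5 3
f 3 5 6
f 3 6 4
f 5 1 7
f 5 7 6
f 6 7 8
f 6 8 4
f 7 1 9
f 7 9 8
f 8 9 10
f 8 10 4
f 9 1 11
f 9 11 10
f 10 11 12
f 10 12 4
f 11 1 13
f 11 13 12
f 12 13 14
f 12 14 4
f 13 1 15
f 13 15 14
f 14 15 16
f 14 16 4
f 15 1 17
f 15 17 16
f 16 17 18
f 16 18 4
f 17 1 19
f 17 19 18
f 18 19 20
f 18 20 4
f 19 1 2
f 19 2 20
f 20 2 3
f 20 3 4
f 22 21 25
f 22 25 23
f 23 25 26
f 23 26 24
f 25 21 27
f 25 27 26
f 26 27 28
f 26 28 24
f 27 21 29
f 27 29 28
f 28 29 30
f 28 30 24
f 29 21 31
f 29 31 30
f 30 31 32
f 30 32 24
f 31 21 33
f 31 33 32
f 32 33 34
f 32 34 24
f 33 21 35
f 33 35 34
f 34 35 36
f 34 36 24
f 35 21 37
f 35 37 36
f 36 37 38
f 36 38 24
f 37 21 39
f 37 39 38
f 38 39 40
f 38 40 24
f 39 21 22
f 39 22 40
f 40 22 23
f 40 23 24



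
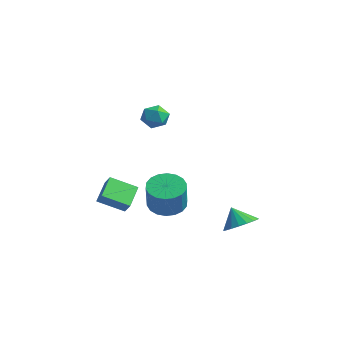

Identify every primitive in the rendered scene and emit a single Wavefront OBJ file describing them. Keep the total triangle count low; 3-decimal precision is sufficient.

v 2.311 3.805 -4.379
v 3.198 3.517 -3.898
v 1.649 3.635 -3.261
v 3.19 3.979 -3.832
v 3.008 4.407 -3.875
v 2.687 4.716 -4.018
v 2.292 4.844 -4.232
v 1.901 4.767 -4.475
v 1.591 4.499 -4.699
v 1.423 4.093 -4.86
v 1.431 3.631 -4.926
v 1.614 3.202 -4.883
v 1.934 2.894 -4.74
v 2.329 2.765 -4.526
v 2.72 2.843 -4.283
v 3.031 3.111 -4.059
v -0.699 1.007 2.751
v -0.197 0.41 3.119
v -1.763 0.61 3.561
v -1.261 0.013 3.929
v -1.113 0.85 4.074
v -0.455 1.095 3.574
v -1.505 -0.075 3.106
v -0.847 0.17 2.606
v -0.695 -0.259 3.338
v -0.453 0.313 3.936
v -1.507 0.707 2.744
v -1.265 1.279 3.342
v -2.383 -0.521 -3.898
v -3.277 -1.774 -3.13
v -3.252 0.621 -3.045
v -4.146 -0.632 -2.277
v -1.834 -0.548 -3.303
v -2.728 -1.801 -2.535
v -2.703 0.594 -2.45
v -3.597 -0.659 -1.682
v 0.82 -0.006 -2.32
v 1.644 0.679 -2.459
v 2.443 0.051 -0.819
v 1.62 -0.634 -0.68
v 1.329 0.94 -2.206
v 2.128 0.312 -0.566
v 0.914 1.013 -1.976
v 1.713 0.385 -0.335
v 0.48 0.885 -1.813
v 1.279 0.257 -0.173
v 0.113 0.58 -1.752
v 0.913 -0.048 -0.111
v -0.113 0.159 -1.802
v 0.686 -0.469 -0.162
v -0.154 -0.295 -1.956
v 0.645 -0.923 -0.315
v -0.003 -0.691 -2.181
v 0.796 -1.319 -0.541
v 0.312 -0.952 -2.434
v 1.111 -1.58 -0.794
v 0.727 -1.025 -2.665
v 1.526 -1.653 -1.024
v 1.161 -0.897 -2.827
v 1.96 -1.525 -1.187
v 1.527 -0.592 -2.889
v 2.327 -1.22 -1.248
v 1.754 -0.171 -2.838
v 2.553 -0.799 -1.198
v 1.795 0.283 -2.685
v 2.594 -0.345 -1.044
f 2 1 4
f 2 4 3
f 4 1 5
f 4 5 3
f 5 1 6
f 5 6 3
f 6 1 7
f 6 7 3
f 7 1 8
f 7 8 3
f 8 1 9
f 8 9 3
f 9 1 10
f 9 10 3
f 10 1 11
f 10 11 3
f 11 1 12
f 11 12 3
f 12 1 13
f 12 13 3
f 13 1 14
f 13 14 3
f 14 1 15
f 14 15 3
f 15 1 16
f 15 16 3
f 16 1 2
f 16 2 3
f 17 28 22
f 17 22 18
f 17 18 24
f 17 24 27
f 17 27 28
f 18 22 26
f 22 28 21
f 28 27 19
f 27 24 23
f 24 18 25
f 20 26 21
f 20 21 19
f 20 19 23
f 20 23 25
f 20 25 26
f 21 26 22
f 19 21 28
f 23 19 27
f 25 23 24
f 26 25 18
f 30 32 29
f 33 30 29
f 29 32 31
f 31 33 29
f 30 36 32
f 34 30 33
f 34 36 30
f 32 36 31
f 35 33 31
f 31 36 35
f 35 34 33
f 36 34 35
f 38 37 41
f 38 41 39
f 39 41 42
f 39 42 40
f 41 37 43
f 41 43 42
f 42 43 44
f 42 44 40
f 43 37 45
f 43 45 44
f 44 45 46
f 44 46 40
f 45 37 47
f 45 47 46
f 46 47 48
f 46 48 40
f 47 37 49
f 47 49 48
f 48 49 50
f 48 50 40
f 49 37 51
f 49 51 50
f 50 51 52
f 50 52 40
f 51 37 53
f 51 53 52
f 52 53 54
f 52 54 40
f 53 37 55
f 53 55 54
f 54 55 56
f 54 56 40
f 55 37 57
f 55 57 56
f 56 57 58
f 56 58 40
f 57 37 59
f 57 59 58
f 58 59 60
f 58 60 40
f 59 37 61
f 59 61 60
f 60 61 62
f 60 62 40
f 61 37 63
f 61 63 62
f 62 63 64
f 62 64 40
f 63 37 65
f 63 65 64
f 64 65 66
f 64 66 40
f 65 37 38
f 65 38 66
f 66 38 39
f 66 39 40



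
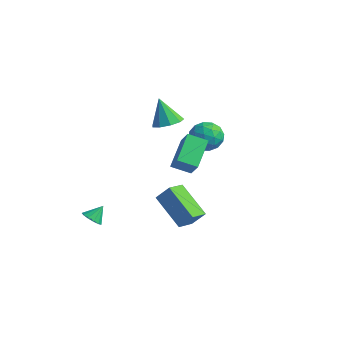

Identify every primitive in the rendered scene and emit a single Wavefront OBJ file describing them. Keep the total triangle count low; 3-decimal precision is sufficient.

v 2.654 -1.88 -2.635
v 0.827 -1.621 -1.474
v 2.56 -0.821 -3.019
v 0.733 -0.562 -1.858
v 3.247 -1.518 -1.782
v 1.42 -1.259 -0.621
v 3.153 -0.459 -2.166
v 1.326 -0.2 -1.005
v -0.952 1.161 1.949
v -0.408 1.789 2.17
v -1.648 1.239 3.431
v -0.893 2.018 1.93
v -1.406 1.847 1.699
v -1.707 1.354 1.584
v -1.654 0.771 1.64
v -1.273 0.37 1.84
v -0.741 0.339 2.091
v -0.309 0.692 2.275
v -0.177 1.265 2.307
v -0.922 3.402 0.448
v -0.2 3.708 1.05
v 0.12 2.472 -0.33
v 0.842 2.778 0.272
v 0.12 2.201 0.621
v -0.525 2.776 1.102
v 0.445 3.404 -0.382
v -0.2 3.979 0.099
v 0.645 3.709 0.537
v 0.444 2.966 1.156
v -0.524 3.214 -0.436
v -0.725 2.471 0.183
v -0.653 3.637 0.817
v 0.573 2.543 -0.097
v 0.148 2.204 0.108
v 0.572 2.384 0.461
v -0.843 3.089 0.848
v -0.419 3.269 1.201
v -0.231 2.383 0.949
v 0.339 2.911 -0.481
v 0.763 3.091 -0.128
v -0.652 3.796 0.259
v -0.228 3.976 0.612
v 0.151 3.797 -0.229
v 0.268 3.817 0.869
v 0.881 3.271 0.412
v 0.647 3.639 0.028
v 0.269 3.977 0.31
v 0.15 3.381 1.233
v 0.763 2.834 0.776
v 0.338 2.495 0.981
v -0.04 2.833 1.264
v 0.647 3.381 0.932
v -0.843 3.346 -0.056
v -0.23 2.799 -0.513
v -0.04 3.347 -0.544
v -0.418 3.685 -0.261
v -0.961 2.909 0.308
v -0.348 2.363 -0.149
v -0.349 2.203 0.41
v -0.727 2.541 0.692
v -0.727 2.799 -0.212
v 2.428 -2.258 1.975
v 3.145 -2.562 2.928
v 1.822 -0.83 2.888
v 2.538 -1.135 3.841
v 3.242 -1.645 1.559
v 3.958 -1.95 2.512
v 2.635 -0.218 2.472
v 3.352 -0.522 3.425
v -2.626 -2.778 -4.239
v -2.303 -2.425 -4.648
v -2.454 -2.102 -3.521
v -2.64 -2.318 -4.669
v -2.974 -2.357 -4.552
v -3.196 -2.529 -4.336
v -3.238 -2.781 -4.09
v -3.085 -3.032 -3.89
v -2.786 -3.202 -3.801
v -2.436 -3.237 -3.851
v -2.147 -3.127 -4.024
v -2.009 -2.906 -4.265
v -2.067 -2.644 -4.498
f 2 4 1
f 5 2 1
f 1 4 3
f 3 5 1
f 2 8 4
f 6 2 5
f 6 8 2
f 4 8 3
f 7 5 3
f 3 8 7
f 7 6 5
f 8 6 7
f 10 9 12
f 10 12 11
f 12 9 13
f 12 13 11
f 13 9 14
f 13 14 11
f 14 9 15
f 14 15 11
f 15 9 16
f 15 16 11
f 16 9 17
f 16 17 11
f 17 9 18
f 17 18 11
f 18 9 19
f 18 19 11
f 19 9 10
f 19 10 11
f 20 57 36
f 57 31 60
f 36 60 25
f 57 60 36
f 20 36 32
f 36 25 37
f 32 37 21
f 36 37 32
f 20 32 41
f 32 21 42
f 41 42 27
f 32 42 41
f 20 41 53
f 41 27 56
f 53 56 30
f 41 56 53
f 20 53 57
f 53 30 61
f 57 61 31
f 53 61 57
f 21 37 48
f 37 25 51
f 48 51 29
f 37 51 48
f 25 60 38
f 60 31 59
f 38 59 24
f 60 59 38
f 31 61 58
f 61 30 54
f 58 54 22
f 61 54 58
f 30 56 55
f 56 27 43
f 55 43 26
f 56 43 55
f 27 42 47
f 42 21 44
f 47 44 28
f 42 44 47
f 23 49 35
f 49 29 50
f 35 50 24
f 49 50 35
f 23 35 33
f 35 24 34
f 33 34 22
f 35 34 33
f 23 33 40
f 33 22 39
f 40 39 26
f 33 39 40
f 23 40 45
f 40 26 46
f 45 46 28
f 40 46 45
f 23 45 49
f 45 28 52
f 49 52 29
f 45 52 49
f 24 50 38
f 50 29 51
f 38 51 25
f 50 51 38
f 22 34 58
f 34 24 59
f 58 59 31
f 34 59 58
f 26 39 55
f 39 22 54
f 55 54 30
f 39 54 55
f 28 46 47
f 46 26 43
f 47 43 27
f 46 43 47
f 29 52 48
f 52 28 44
f 48 44 21
f 52 44 48
f 63 65 62
f 66 63 62
f 62 65 64
f 64 66 62
f 63 69 65
f 67 63 66
f 67 69 63
f 65 69 64
f 68 66 64
f 64 69 68
f 68 67 66
f 69 67 68
f 71 70 73
f 71 73 72
f 73 70 74
f 73 74 72
f 74 70 75
f 74 75 72
f 75 70 76
f 75 76 72
f 76 70 77
f 76 77 72
f 77 70 78
f 77 78 72
f 78 70 79
f 78 79 72
f 79 70 80
f 79 80 72
f 80 70 81
f 80 81 72
f 81 70 82
f 81 82 72
f 82 70 71
f 82 71 72



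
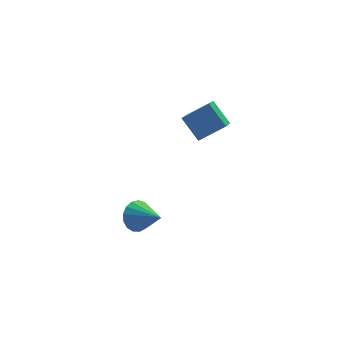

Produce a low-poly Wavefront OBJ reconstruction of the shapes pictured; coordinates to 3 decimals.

v -0.179 -3.165 -3.434
v 0.406 -2.541 -3.045
v 0.659 -4.555 -2.466
v 0.057 -2.553 -2.761
v -0.346 -2.706 -2.631
v -0.711 -2.964 -2.685
v -0.954 -3.268 -2.911
v -1.019 -3.548 -3.257
v -0.892 -3.741 -3.643
v -0.602 -3.802 -3.981
v -0.215 -3.717 -4.194
v 0.18 -3.505 -4.233
v 0.493 -3.216 -4.089
v 0.652 -2.915 -3.795
v 0.62 -2.671 -3.418
v 3.437 -2.61 1.581
v 2.9 -3.56 2.305
v 2.897 -1.542 2.582
v 2.359 -2.493 3.306
v 4.821 -2.727 2.454
v 4.283 -3.678 3.178
v 4.28 -1.66 3.455
v 3.743 -2.61 4.179
f 2 1 4
f 2 4 3
f 4 1 5
f 4 5 3
f 5 1 6
f 5 6 3
f 6 1 7
f 6 7 3
f 7 1 8
f 7 8 3
f 8 1 9
f 8 9 3
f 9 1 10
f 9 10 3
f 10 1 11
f 10 11 3
f 11 1 12
f 11 12 3
f 12 1 13
f 12 13 3
f 13 1 14
f 13 14 3
f 14 1 15
f 14 15 3
f 15 1 2
f 15 2 3
f 17 19 16
f 20 17 16
f 16 19 18
f 18 20 16
f 17 23 19
f 21 17 20
f 21 23 17
f 19 23 18
f 22 20 18
f 18 23 22
f 22 21 20
f 23 21 22



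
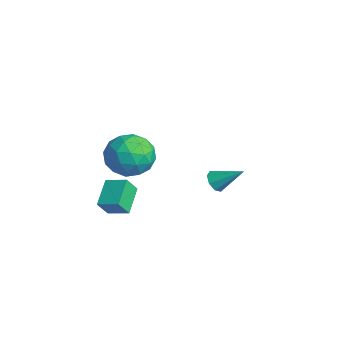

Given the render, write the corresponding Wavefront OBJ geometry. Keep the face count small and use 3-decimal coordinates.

v 0.486 1.906 -1.511
v 1.041 1.627 -1.702
v 1.354 2.974 -0.549
v 0.906 2.003 -1.998
v 0.524 2.322 -2.009
v 0.121 2.398 -1.728
v -0.069 2.185 -1.32
v 0.066 1.809 -1.025
v 0.447 1.489 -1.014
v 0.851 1.414 -1.295
v -0.012 -2.907 -1.06
v 0.148 -3.484 -0.185
v 0.795 -2.175 -0.724
v 0.954 -2.751 0.151
v 1.066 -3.749 -1.811
v 1.225 -4.325 -0.936
v 1.872 -3.016 -1.475
v 2.032 -3.593 -0.6
v 3.364 -2.38 3.764
v 4.025 -2.842 2.835
v 2.515 -4.158 4.045
v 3.176 -4.62 3.116
v 3.732 -4.295 4.164
v 4.257 -3.195 3.99
v 2.283 -3.805 2.89
v 2.808 -2.705 2.716
v 3.357 -3.722 2.295
v 4.252 -4.025 3.082
v 2.288 -2.975 3.798
v 3.183 -3.278 4.585
v 3.769 -2.455 3.275
v 2.771 -4.545 3.605
v 3.098 -4.354 4.221
v 3.487 -4.625 3.675
v 3.905 -2.662 3.954
v 4.293 -2.934 3.408
v 4.122 -3.788 4.189
v 2.247 -4.066 3.472
v 2.635 -4.338 2.926
v 3.053 -2.375 3.205
v 3.442 -2.646 2.659
v 2.418 -3.212 2.691
v 3.765 -3.244 2.411
v 3.266 -4.289 2.576
v 2.741 -3.81 2.443
v 3.049 -3.164 2.341
v 4.291 -3.422 2.874
v 3.792 -4.467 3.039
v 4.119 -4.276 3.655
v 4.427 -3.629 3.553
v 3.899 -3.939 2.556
v 2.748 -2.533 3.841
v 2.249 -3.578 4.006
v 2.113 -3.371 3.327
v 2.421 -2.724 3.225
v 3.274 -2.711 4.304
v 2.775 -3.756 4.469
v 3.491 -3.836 4.539
v 3.799 -3.19 4.437
v 2.641 -3.061 4.324
f 2 1 4
f 2 4 3
f 4 1 5
f 4 5 3
f 5 1 6
f 5 6 3
f 6 1 7
f 6 7 3
f 7 1 8
f 7 8 3
f 8 1 9
f 8 9 3
f 9 1 10
f 9 10 3
f 10 1 2
f 10 2 3
f 12 14 11
f 15 12 11
f 11 14 13
f 13 15 11
f 12 18 14
f 16 12 15
f 16 18 12
f 14 18 13
f 17 15 13
f 13 18 17
f 17 16 15
f 18 16 17
f 19 56 35
f 56 30 59
f 35 59 24
f 56 59 35
f 19 35 31
f 35 24 36
f 31 36 20
f 35 36 31
f 19 31 40
f 31 20 41
f 40 41 26
f 31 41 40
f 19 40 52
f 40 26 55
f 52 55 29
f 40 55 52
f 19 52 56
f 52 29 60
f 56 60 30
f 52 60 56
f 20 36 47
f 36 24 50
f 47 50 28
f 36 50 47
f 24 59 37
f 59 30 58
f 37 58 23
f 59 58 37
f 30 60 57
f 60 29 53
f 57 53 21
f 60 53 57
f 29 55 54
f 55 26 42
f 54 42 25
f 55 42 54
f 26 41 46
f 41 20 43
f 46 43 27
f 41 43 46
f 22 48 34
f 48 28 49
f 34 49 23
f 48 49 34
f 22 34 32
f 34 23 33
f 32 33 21
f 34 33 32
f 22 32 39
f 32 21 38
f 39 38 25
f 32 38 39
f 22 39 44
f 39 25 45
f 44 45 27
f 39 45 44
f 22 44 48
f 44 27 51
f 48 51 28
f 44 51 48
f 23 49 37
f 49 28 50
f 37 50 24
f 49 50 37
f 21 33 57
f 33 23 58
f 57 58 30
f 33 58 57
f 25 38 54
f 38 21 53
f 54 53 29
f 38 53 54
f 27 45 46
f 45 25 42
f 46 42 26
f 45 42 46
f 28 51 47
f 51 27 43
f 47 43 20
f 51 43 47



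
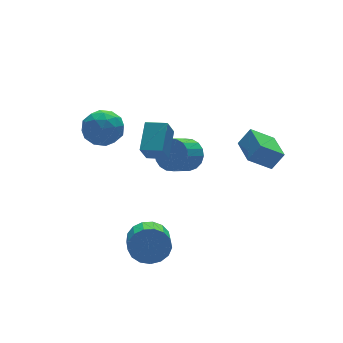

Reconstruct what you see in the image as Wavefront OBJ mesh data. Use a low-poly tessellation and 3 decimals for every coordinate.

v 0.955 2.218 -3.02
v 1.382 2.471 -2.198
v 0.272 2.075 -1.499
v -0.155 1.822 -2.32
v 1.181 2.829 -2.315
v 0.071 2.433 -1.616
v 0.934 3.067 -2.571
v -0.175 2.671 -1.872
v 0.692 3.136 -2.916
v -0.417 2.74 -2.217
v 0.502 3.023 -3.282
v -0.607 2.627 -2.583
v 0.402 2.751 -3.596
v -0.708 2.355 -2.896
v 0.411 2.373 -3.795
v -0.699 1.977 -3.096
v 0.528 1.965 -3.841
v -0.582 1.569 -3.142
v 0.729 1.607 -3.724
v -0.381 1.211 -3.025
v 0.975 1.369 -3.468
v -0.134 0.973 -2.769
v 1.217 1.3 -3.123
v 0.108 0.904 -2.424
v 1.407 1.413 -2.757
v 0.298 1.017 -2.058
v 1.508 1.685 -2.444
v 0.398 1.289 -1.744
v 1.499 2.063 -2.244
v 0.389 1.667 -1.545
v -3.751 -2.322 -4.008
v -3.46 -2.812 -4.843
v -3.938 -3.807 -4.426
v -4.229 -3.318 -3.592
v -3.086 -2.865 -4.541
v -3.564 -3.86 -4.124
v -2.864 -2.794 -4.117
v -3.343 -3.789 -3.7
v -2.846 -2.615 -3.668
v -3.324 -3.61 -3.252
v -3.035 -2.369 -3.297
v -3.513 -3.364 -2.881
v -3.388 -2.112 -3.09
v -3.866 -3.107 -2.673
v -3.824 -1.904 -3.092
v -4.302 -2.899 -2.675
v -4.243 -1.791 -3.304
v -4.722 -2.786 -2.888
v -4.55 -1.8 -3.678
v -5.028 -2.795 -3.262
v -4.673 -1.929 -4.127
v -5.152 -2.924 -3.711
v -4.586 -2.148 -4.549
v -5.064 -3.143 -4.133
v -4.307 -2.407 -4.847
v -4.785 -3.402 -4.431
v -3.9 -2.646 -4.953
v -4.379 -3.641 -4.537
v -4.447 2.461 0.134
v -3.919 3.281 0.605
v -3.181 1.359 0.635
v -2.653 2.179 1.106
v -3.588 1.827 1.523
v -4.37 2.508 1.214
v -2.73 2.132 0.026
v -3.512 2.813 -0.283
v -2.858 3.078 0.538
v -3.388 2.889 1.463
v -3.712 1.751 -0.223
v -4.242 1.562 0.702
v -4.295 2.968 0.325
v -2.805 1.672 0.915
v -3.355 1.465 1.16
v -3.045 1.947 1.436
v -4.56 2.513 0.684
v -4.249 2.995 0.96
v -4.054 2.14 1.5
v -2.851 1.645 0.28
v -2.54 2.127 0.556
v -4.055 2.693 -0.196
v -3.745 3.175 0.08
v -3.046 2.5 -0.26
v -3.36 3.331 0.563
v -2.616 2.683 0.857
v -2.661 2.655 0.223
v -3.121 3.056 0.041
v -3.672 3.22 1.106
v -2.927 2.572 1.401
v -3.477 2.365 1.646
v -3.937 2.765 1.464
v -3.048 3.1 1.067
v -4.173 2.068 -0.161
v -3.428 1.42 0.134
v -3.163 1.875 -0.224
v -3.623 2.275 -0.406
v -4.484 1.957 0.383
v -3.74 1.309 0.677
v -3.979 1.584 1.199
v -4.439 1.985 1.017
v -4.052 1.54 0.173
v -3.145 -1.126 0.644
v -3.694 -1.503 1.689
v -2.264 -0.049 1.494
v -2.814 -0.426 2.54
v -2.386 -1.854 0.78
v -2.936 -2.231 1.826
v -1.506 -0.777 1.631
v -2.055 -1.154 2.676
v 1.562 -4.295 0.188
v 0.492 -3.929 0.98
v 2.04 -2.688 0.09
v 0.971 -2.321 0.882
v 2.149 -4.419 1.038
v 1.08 -4.052 1.83
v 2.628 -2.811 0.94
v 1.558 -2.445 1.732
f 2 1 5
f 2 5 3
f 3 5 6
f 3 6 4
f 5 1 7
f 5 7 6
f 6 7 8
f 6 8 4
f 7 1 9
f 7 9 8
f 8 9 10
f 8 10 4
f 9 1 11
f 9 11 10
f 10 11 12
f 10 12 4
f 11 1 13
f 11 13 12
f 12 13 14
f 12 14 4
f 13 1 15
f 13 15 14
f 14 15 16
f 14 16 4
f 15 1 17
f 15 17 16
f 16 17 18
f 16 18 4
f 17 1 19
f 17 19 18
f 18 19 20
f 18 20 4
f 19 1 21
f 19 21 20
f 20 21 22
f 20 22 4
f 21 1 23
f 21 23 22
f 22 23 24
f 22 24 4
f 23 1 25
f 23 25 24
f 24 25 26
f 24 26 4
f 25 1 27
f 25 27 26
f 26 27 28
f 26 28 4
f 27 1 29
f 27 29 28
f 28 29 30
f 28 30 4
f 29 1 2
f 29 2 30
f 30 2 3
f 30 3 4
f 32 31 35
f 32 35 33
f 33 35 36
f 33 36 34
f 35 31 37
f 35 37 36
f 36 37 38
f 36 38 34
f 37 31 39
f 37 39 38
f 38 39 40
f 38 40 34
f 39 31 41
f 39 41 40
f 40 41 42
f 40 42 34
f 41 31 43
f 41 43 42
f 42 43 44
f 42 44 34
f 43 31 45
f 43 45 44
f 44 45 46
f 44 46 34
f 45 31 47
f 45 47 46
f 46 47 48
f 46 48 34
f 47 31 49
f 47 49 48
f 48 49 50
f 48 50 34
f 49 31 51
f 49 51 50
f 50 51 52
f 50 52 34
f 51 31 53
f 51 53 52
f 52 53 54
f 52 54 34
f 53 31 55
f 53 55 54
f 54 55 56
f 54 56 34
f 55 31 57
f 55 57 56
f 56 57 58
f 56 58 34
f 57 31 32
f 57 32 58
f 58 32 33
f 58 33 34
f 59 96 75
f 96 70 99
f 75 99 64
f 96 99 75
f 59 75 71
f 75 64 76
f 71 76 60
f 75 76 71
f 59 71 80
f 71 60 81
f 80 81 66
f 71 81 80
f 59 80 92
f 80 66 95
f 92 95 69
f 80 95 92
f 59 92 96
f 92 69 100
f 96 100 70
f 92 100 96
f 60 76 87
f 76 64 90
f 87 90 68
f 76 90 87
f 64 99 77
f 99 70 98
f 77 98 63
f 99 98 77
f 70 100 97
f 100 69 93
f 97 93 61
f 100 93 97
f 69 95 94
f 95 66 82
f 94 82 65
f 95 82 94
f 66 81 86
f 81 60 83
f 86 83 67
f 81 83 86
f 62 88 74
f 88 68 89
f 74 89 63
f 88 89 74
f 62 74 72
f 74 63 73
f 72 73 61
f 74 73 72
f 62 72 79
f 72 61 78
f 79 78 65
f 72 78 79
f 62 79 84
f 79 65 85
f 84 85 67
f 79 85 84
f 62 84 88
f 84 67 91
f 88 91 68
f 84 91 88
f 63 89 77
f 89 68 90
f 77 90 64
f 89 90 77
f 61 73 97
f 73 63 98
f 97 98 70
f 73 98 97
f 65 78 94
f 78 61 93
f 94 93 69
f 78 93 94
f 67 85 86
f 85 65 82
f 86 82 66
f 85 82 86
f 68 91 87
f 91 67 83
f 87 83 60
f 91 83 87
f 102 104 101
f 105 102 101
f 101 104 103
f 103 105 101
f 102 108 104
f 106 102 105
f 106 108 102
f 104 108 103
f 107 105 103
f 103 108 107
f 107 106 105
f 108 106 107
f 110 112 109
f 113 110 109
f 109 112 111
f 111 113 109
f 110 116 112
f 114 110 113
f 114 116 110
f 112 116 111
f 115 113 111
f 111 116 115
f 115 114 113
f 116 114 115



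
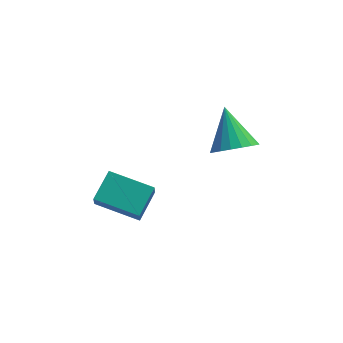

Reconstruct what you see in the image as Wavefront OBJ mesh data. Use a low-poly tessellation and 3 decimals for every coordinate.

v 1.351 0.716 -0.715
v 2.428 0.824 -0.593
v 1.029 2.284 0.735
v 2.329 1.135 -0.952
v 2.035 1.363 -1.263
v 1.606 1.463 -1.467
v 1.126 1.415 -1.521
v 0.691 1.228 -1.415
v 0.386 0.94 -1.171
v 0.273 0.608 -0.837
v 0.373 0.297 -0.478
v 0.666 0.069 -0.167
v 1.095 -0.031 0.036
v 1.575 0.017 0.091
v 2.01 0.203 -0.015
v 2.315 0.491 -0.259
v -2.863 -0.779 -4.116
v -2.9 -1.196 -3.297
v -4.791 0.141 -3.734
v -4.828 -0.276 -2.915
v -2.132 0.476 -3.445
v -2.169 0.059 -2.626
v -4.06 1.396 -3.063
v -4.097 0.979 -2.244
f 2 1 4
f 2 4 3
f 4 1 5
f 4 5 3
f 5 1 6
f 5 6 3
f 6 1 7
f 6 7 3
f 7 1 8
f 7 8 3
f 8 1 9
f 8 9 3
f 9 1 10
f 9 10 3
f 10 1 11
f 10 11 3
f 11 1 12
f 11 12 3
f 12 1 13
f 12 13 3
f 13 1 14
f 13 14 3
f 14 1 15
f 14 15 3
f 15 1 16
f 15 16 3
f 16 1 2
f 16 2 3
f 18 20 17
f 21 18 17
f 17 20 19
f 19 21 17
f 18 24 20
f 22 18 21
f 22 24 18
f 20 24 19
f 23 21 19
f 19 24 23
f 23 22 21
f 24 22 23



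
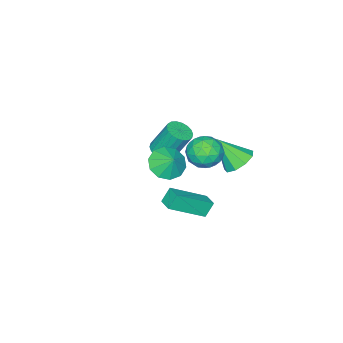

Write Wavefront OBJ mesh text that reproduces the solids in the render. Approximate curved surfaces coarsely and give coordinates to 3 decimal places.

v -0.85 -1.189 0.677
v -0.329 -0.584 0.027
v -0.61 -0.551 1.463
v -0.932 -0.381 0.045
v -1.503 -0.486 0.305
v -1.825 -0.86 0.707
v -1.774 -1.359 1.098
v -1.371 -1.794 1.328
v -0.768 -1.998 1.31
v -0.196 -1.893 1.05
v 0.126 -1.519 0.648
v 0.075 -1.019 0.257
v -0.791 1.999 4.06
v -0.324 2.707 3.513
v 0.644 1.273 4.347
v 1.111 1.981 3.8
v 0.699 2.221 4.69
v -0.187 2.67 4.512
v 0.507 1.31 3.348
v -0.379 1.759 3.17
v 0.479 2.281 3.073
v 0.598 2.844 3.902
v -0.278 1.136 3.958
v -0.159 1.699 4.787
v -0.683 2.416 3.761
v 1.003 1.564 4.099
v 0.761 1.705 4.622
v 1.036 2.121 4.3
v -0.603 2.395 4.349
v -0.328 2.811 4.027
v 0.273 2.525 4.719
v 0.648 1.169 3.833
v 0.923 1.585 3.511
v -0.716 1.859 3.56
v -0.441 2.275 3.238
v 0.047 1.455 3.141
v 0.063 2.582 3.181
v 0.907 2.156 3.35
v 0.552 1.762 3.084
v 0.03 2.025 2.979
v 0.133 2.913 3.668
v 0.976 2.487 3.837
v 0.734 2.628 4.36
v 0.213 2.892 4.256
v 0.605 2.663 3.41
v -0.656 1.493 4.023
v 0.187 1.067 4.192
v 0.107 1.088 3.604
v -0.414 1.352 3.5
v -0.587 1.824 4.51
v 0.257 1.398 4.679
v 0.29 1.955 4.881
v -0.232 2.218 4.776
v -0.285 1.317 4.45
v -2.505 -2.852 -0.272
v -2.025 -3.331 0.072
v -2.456 -2.527 1.795
v -2.935 -2.048 1.452
v -1.827 -3.067 -0.002
v -2.258 -2.263 1.721
v -1.764 -2.76 -0.129
v -2.195 -1.956 1.594
v -1.847 -2.472 -0.285
v -2.278 -1.667 1.439
v -2.06 -2.258 -0.438
v -2.491 -1.454 1.286
v -2.362 -2.163 -0.558
v -2.793 -1.358 1.166
v -2.691 -2.204 -0.621
v -3.122 -1.399 1.102
v -2.984 -2.373 -0.615
v -3.415 -1.569 1.108
v -3.182 -2.637 -0.541
v -3.613 -1.833 1.182
v -3.245 -2.944 -0.414
v -3.676 -2.14 1.309
v -3.162 -3.233 -0.259
v -3.593 -2.428 1.465
v -2.949 -3.446 -0.106
v -3.38 -2.642 1.618
v -2.647 -3.542 0.014
v -3.078 -2.737 1.738
v -2.318 -3.501 0.078
v -2.749 -2.696 1.801
v 2.648 3.567 2.121
v 2.17 3.694 2.873
v 3.013 4.282 2.232
v 2.535 4.409 2.984
v 4.205 2.591 3.276
v 3.727 2.718 4.028
v 4.57 3.306 3.387
v 4.092 3.433 4.139
v -1.931 2.508 2.113
v -1.066 2.439 1.778
v -1.469 1.352 3.547
v -1.104 2.927 2.184
v -1.529 3.22 2.557
v -2.142 3.179 2.722
v -2.656 2.825 2.601
v -2.831 2.322 2.253
v -2.585 1.907 1.838
v -2.033 1.773 1.553
v -1.433 1.983 1.529
f 2 1 4
f 2 4 3
f 4 1 5
f 4 5 3
f 5 1 6
f 5 6 3
f 6 1 7
f 6 7 3
f 7 1 8
f 7 8 3
f 8 1 9
f 8 9 3
f 9 1 10
f 9 10 3
f 10 1 11
f 10 11 3
f 11 1 12
f 11 12 3
f 12 1 2
f 12 2 3
f 13 50 29
f 50 24 53
f 29 53 18
f 50 53 29
f 13 29 25
f 29 18 30
f 25 30 14
f 29 30 25
f 13 25 34
f 25 14 35
f 34 35 20
f 25 35 34
f 13 34 46
f 34 20 49
f 46 49 23
f 34 49 46
f 13 46 50
f 46 23 54
f 50 54 24
f 46 54 50
f 14 30 41
f 30 18 44
f 41 44 22
f 30 44 41
f 18 53 31
f 53 24 52
f 31 52 17
f 53 52 31
f 24 54 51
f 54 23 47
f 51 47 15
f 54 47 51
f 23 49 48
f 49 20 36
f 48 36 19
f 49 36 48
f 20 35 40
f 35 14 37
f 40 37 21
f 35 37 40
f 16 42 28
f 42 22 43
f 28 43 17
f 42 43 28
f 16 28 26
f 28 17 27
f 26 27 15
f 28 27 26
f 16 26 33
f 26 15 32
f 33 32 19
f 26 32 33
f 16 33 38
f 33 19 39
f 38 39 21
f 33 39 38
f 16 38 42
f 38 21 45
f 42 45 22
f 38 45 42
f 17 43 31
f 43 22 44
f 31 44 18
f 43 44 31
f 15 27 51
f 27 17 52
f 51 52 24
f 27 52 51
f 19 32 48
f 32 15 47
f 48 47 23
f 32 47 48
f 21 39 40
f 39 19 36
f 40 36 20
f 39 36 40
f 22 45 41
f 45 21 37
f 41 37 14
f 45 37 41
f 56 55 59
f 56 59 57
f 57 59 60
f 57 60 58
f 59 55 61
f 59 61 60
f 60 61 62
f 60 62 58
f 61 55 63
f 61 63 62
f 62 63 64
f 62 64 58
f 63 55 65
f 63 65 64
f 64 65 66
f 64 66 58
f 65 55 67
f 65 67 66
f 66 67 68
f 66 68 58
f 67 55 69
f 67 69 68
f 68 69 70
f 68 70 58
f 69 55 71
f 69 71 70
f 70 71 72
f 70 72 58
f 71 55 73
f 71 73 72
f 72 73 74
f 72 74 58
f 73 55 75
f 73 75 74
f 74 75 76
f 74 76 58
f 75 55 77
f 75 77 76
f 76 77 78
f 76 78 58
f 77 55 79
f 77 79 78
f 78 79 80
f 78 80 58
f 79 55 81
f 79 81 80
f 80 81 82
f 80 82 58
f 81 55 83
f 81 83 82
f 82 83 84
f 82 84 58
f 83 55 56
f 83 56 84
f 84 56 57
f 84 57 58
f 86 88 85
f 89 86 85
f 85 88 87
f 87 89 85
f 86 92 88
f 90 86 89
f 90 92 86
f 88 92 87
f 91 89 87
f 87 92 91
f 91 90 89
f 92 90 91
f 94 93 96
f 94 96 95
f 96 93 97
f 96 97 95
f 97 93 98
f 97 98 95
f 98 93 99
f 98 99 95
f 99 93 100
f 99 100 95
f 100 93 101
f 100 101 95
f 101 93 102
f 101 102 95
f 102 93 103
f 102 103 95
f 103 93 94
f 103 94 95

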